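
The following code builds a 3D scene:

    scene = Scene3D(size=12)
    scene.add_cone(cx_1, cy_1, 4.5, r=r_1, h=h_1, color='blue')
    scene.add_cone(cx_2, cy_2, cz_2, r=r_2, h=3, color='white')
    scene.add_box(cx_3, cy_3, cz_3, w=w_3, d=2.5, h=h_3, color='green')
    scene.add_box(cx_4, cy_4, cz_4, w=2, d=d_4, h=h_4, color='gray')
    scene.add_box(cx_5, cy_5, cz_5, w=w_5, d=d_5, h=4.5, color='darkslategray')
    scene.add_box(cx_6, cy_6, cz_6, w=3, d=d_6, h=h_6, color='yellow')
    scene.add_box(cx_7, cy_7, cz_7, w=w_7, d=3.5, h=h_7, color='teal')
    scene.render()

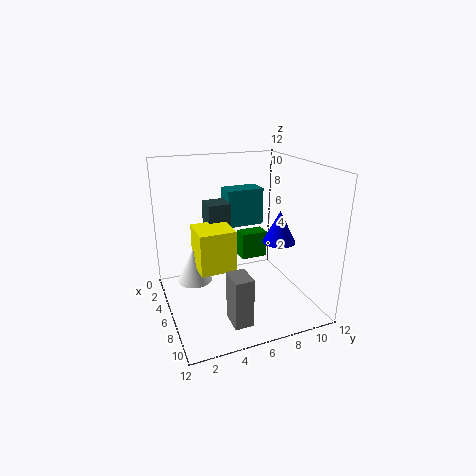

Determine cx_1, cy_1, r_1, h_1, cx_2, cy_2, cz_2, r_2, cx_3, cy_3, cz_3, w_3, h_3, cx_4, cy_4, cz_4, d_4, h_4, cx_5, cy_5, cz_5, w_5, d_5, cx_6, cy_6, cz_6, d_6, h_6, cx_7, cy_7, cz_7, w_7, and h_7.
cx_1 = 5; cy_1 = 10.5; r_1 = 1.5; h_1 = 3; cx_2 = 4.5; cy_2 = 2.5; cz_2 = 2; r_2 = 1.5; cx_3 = 2; cy_3 = 7.5; cz_3 = 2.5; w_3 = 1.5; h_3 = 2.5; cx_4 = 8.5; cy_4 = 4; cz_4 = 0.5; d_4 = 1.5; h_4 = 4; cx_5 = 2.5; cy_5 = 4; cz_5 = 4; w_5 = 2; d_5 = 2; cx_6 = 4; cy_6 = 2.5; cz_6 = 3.5; d_6 = 3; h_6 = 3.5; cx_7 = 0.5; cy_7 = 6.5; cz_7 = 5.5; w_7 = 2; h_7 = 3.5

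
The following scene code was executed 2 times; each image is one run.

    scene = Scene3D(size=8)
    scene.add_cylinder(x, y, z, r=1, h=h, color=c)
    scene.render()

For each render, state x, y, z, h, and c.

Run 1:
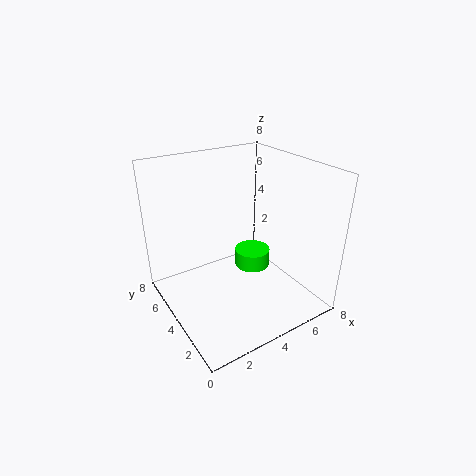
x = 5; y = 4; z = 2; h = 1; c = 'lime'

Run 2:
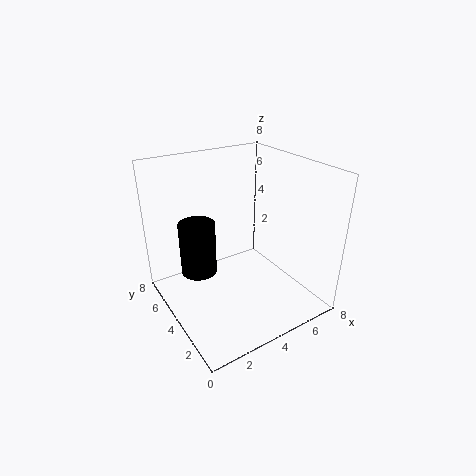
x = 2; y = 5; z = 2; h = 3; c = 'black'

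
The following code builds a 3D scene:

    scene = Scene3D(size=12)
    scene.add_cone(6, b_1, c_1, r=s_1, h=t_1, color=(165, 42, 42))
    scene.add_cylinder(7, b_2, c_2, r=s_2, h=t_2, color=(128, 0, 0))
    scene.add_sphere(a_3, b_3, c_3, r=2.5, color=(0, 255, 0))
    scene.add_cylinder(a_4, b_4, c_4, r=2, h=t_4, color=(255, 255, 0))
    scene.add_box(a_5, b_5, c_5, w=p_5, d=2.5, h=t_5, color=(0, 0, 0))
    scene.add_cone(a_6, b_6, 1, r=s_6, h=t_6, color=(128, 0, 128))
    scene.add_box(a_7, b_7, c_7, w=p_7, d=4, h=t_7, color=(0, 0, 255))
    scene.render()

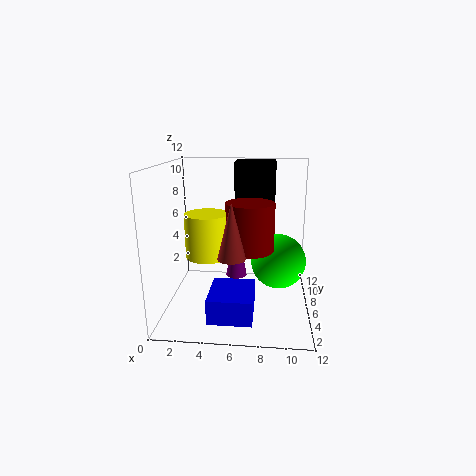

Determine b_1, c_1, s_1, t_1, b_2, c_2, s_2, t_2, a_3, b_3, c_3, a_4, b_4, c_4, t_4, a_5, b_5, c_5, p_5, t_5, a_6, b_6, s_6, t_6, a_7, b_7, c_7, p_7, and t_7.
b_1 = 1.5, c_1 = 6, s_1 = 1, t_1 = 4, b_2 = 6, c_2 = 5, s_2 = 2, t_2 = 4, a_3 = 9.5, b_3 = 8.5, c_3 = 3, a_4 = 3, b_4 = 8, c_4 = 3.5, t_4 = 4, a_5 = 5.5, b_5 = 8, c_5 = 7.5, p_5 = 3.5, t_5 = 4.5, a_6 = 5.5, b_6 = 9.5, s_6 = 1, t_6 = 5.5, a_7 = 4, b_7 = 1.5, c_7 = 0.5, p_7 = 3.5, t_7 = 2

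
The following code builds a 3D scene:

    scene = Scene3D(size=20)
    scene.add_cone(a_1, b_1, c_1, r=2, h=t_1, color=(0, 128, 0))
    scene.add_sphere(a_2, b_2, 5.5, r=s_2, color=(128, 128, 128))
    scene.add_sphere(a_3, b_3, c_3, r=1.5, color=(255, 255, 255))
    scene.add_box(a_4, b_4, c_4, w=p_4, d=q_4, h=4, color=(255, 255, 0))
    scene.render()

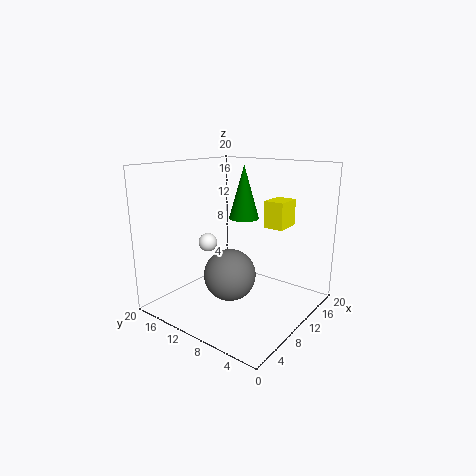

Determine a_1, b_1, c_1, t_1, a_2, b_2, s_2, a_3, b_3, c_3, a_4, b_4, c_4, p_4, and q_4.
a_1 = 10, b_1 = 9, c_1 = 13, t_1 = 7, a_2 = 7.5, b_2 = 9.5, s_2 = 3.5, a_3 = 12.5, b_3 = 18, c_3 = 7, a_4 = 15, b_4 = 6, c_4 = 10.5, p_4 = 4, q_4 = 3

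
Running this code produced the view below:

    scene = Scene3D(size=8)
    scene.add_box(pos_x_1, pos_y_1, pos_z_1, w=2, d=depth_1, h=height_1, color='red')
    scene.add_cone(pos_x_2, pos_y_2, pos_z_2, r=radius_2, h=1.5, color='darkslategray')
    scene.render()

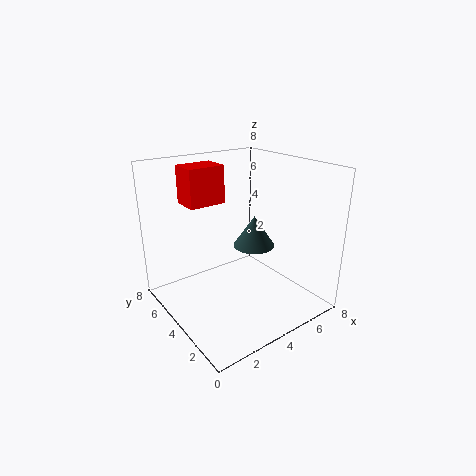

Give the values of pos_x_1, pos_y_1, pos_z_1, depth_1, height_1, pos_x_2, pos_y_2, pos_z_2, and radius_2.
pos_x_1 = 1.5, pos_y_1 = 4.5, pos_z_1 = 6, depth_1 = 1.5, height_1 = 2, pos_x_2 = 3.5, pos_y_2 = 2, pos_z_2 = 4.5, radius_2 = 1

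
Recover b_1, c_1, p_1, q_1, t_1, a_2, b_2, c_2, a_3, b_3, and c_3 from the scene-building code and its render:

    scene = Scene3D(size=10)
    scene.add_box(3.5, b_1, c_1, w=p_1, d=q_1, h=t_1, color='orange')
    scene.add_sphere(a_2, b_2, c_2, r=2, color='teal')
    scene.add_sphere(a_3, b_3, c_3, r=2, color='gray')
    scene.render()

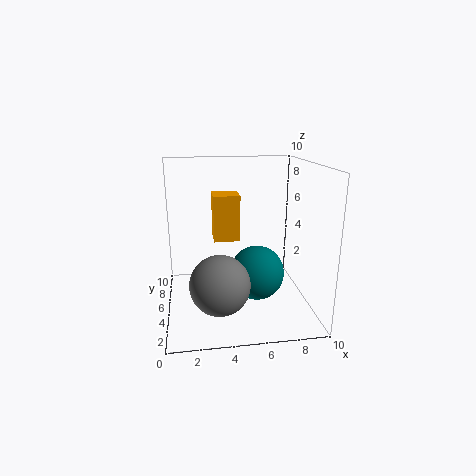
b_1 = 7; c_1 = 4; p_1 = 2; q_1 = 2; t_1 = 3.5; a_2 = 6.5; b_2 = 5.5; c_2 = 2; a_3 = 3.5; b_3 = 3; c_3 = 2.5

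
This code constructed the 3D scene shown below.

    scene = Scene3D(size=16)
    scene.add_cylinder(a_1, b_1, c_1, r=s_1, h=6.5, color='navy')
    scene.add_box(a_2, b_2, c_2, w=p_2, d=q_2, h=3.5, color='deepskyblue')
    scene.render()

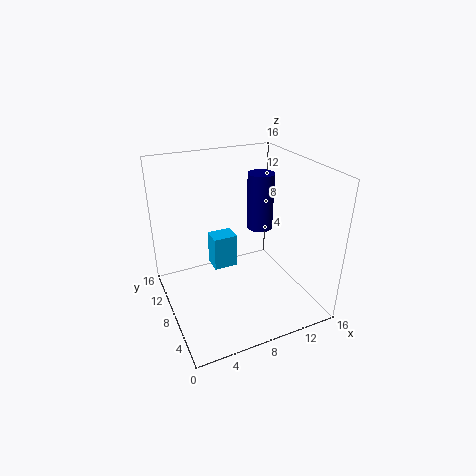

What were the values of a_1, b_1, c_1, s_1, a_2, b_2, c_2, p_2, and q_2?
a_1 = 11.5, b_1 = 9.5, c_1 = 8, s_1 = 1.5, a_2 = 4.5, b_2 = 6, c_2 = 6, p_2 = 2.5, q_2 = 2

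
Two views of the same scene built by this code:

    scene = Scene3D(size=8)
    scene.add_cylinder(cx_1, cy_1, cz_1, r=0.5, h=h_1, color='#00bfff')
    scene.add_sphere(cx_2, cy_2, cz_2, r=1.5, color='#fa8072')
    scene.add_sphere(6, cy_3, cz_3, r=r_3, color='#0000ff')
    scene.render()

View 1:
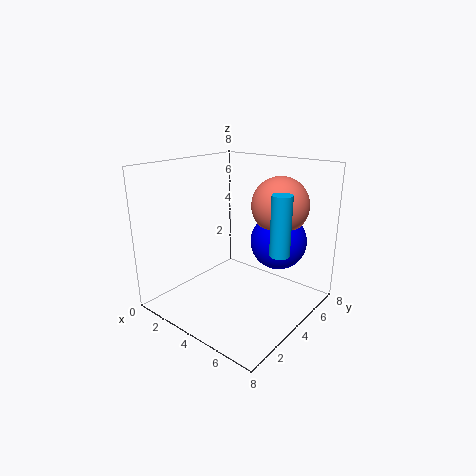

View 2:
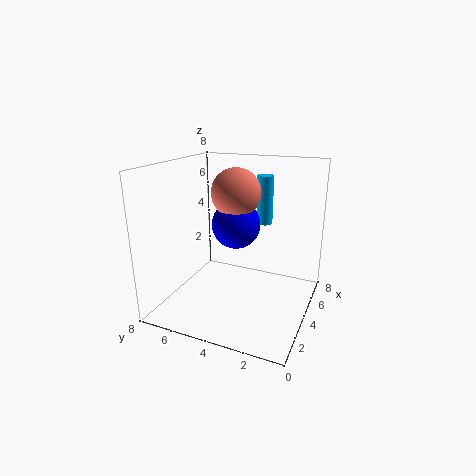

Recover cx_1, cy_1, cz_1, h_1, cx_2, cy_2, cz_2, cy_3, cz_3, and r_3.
cx_1 = 7
cy_1 = 3.5
cz_1 = 4
h_1 = 3
cx_2 = 6
cy_2 = 5
cz_2 = 6
cy_3 = 5
cz_3 = 4
r_3 = 1.5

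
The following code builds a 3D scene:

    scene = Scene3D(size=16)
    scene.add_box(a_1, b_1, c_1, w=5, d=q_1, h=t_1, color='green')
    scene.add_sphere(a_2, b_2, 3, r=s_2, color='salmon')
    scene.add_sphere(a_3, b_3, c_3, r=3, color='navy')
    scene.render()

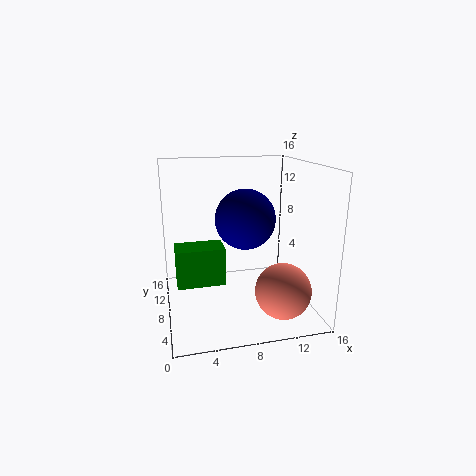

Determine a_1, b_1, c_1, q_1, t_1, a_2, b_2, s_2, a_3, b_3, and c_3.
a_1 = 1
b_1 = 5
c_1 = 4
q_1 = 3
t_1 = 4
a_2 = 12
b_2 = 4
s_2 = 3
a_3 = 8
b_3 = 5
c_3 = 11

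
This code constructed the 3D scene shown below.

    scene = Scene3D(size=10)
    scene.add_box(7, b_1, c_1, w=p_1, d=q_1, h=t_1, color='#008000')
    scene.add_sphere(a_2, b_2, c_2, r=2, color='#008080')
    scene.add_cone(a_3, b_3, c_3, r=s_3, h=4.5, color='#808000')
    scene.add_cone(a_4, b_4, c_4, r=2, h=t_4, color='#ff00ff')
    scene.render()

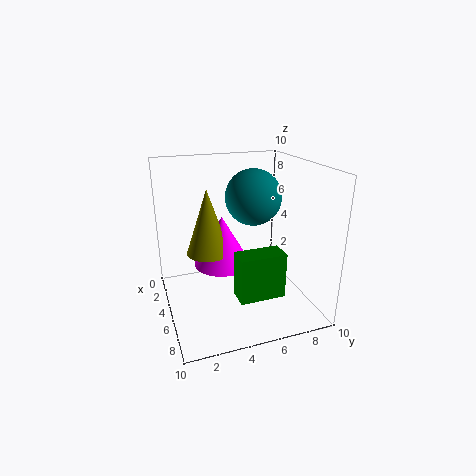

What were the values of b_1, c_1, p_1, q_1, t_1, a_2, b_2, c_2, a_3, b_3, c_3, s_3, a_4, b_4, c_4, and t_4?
b_1 = 4, c_1 = 2, p_1 = 1.5, q_1 = 3, t_1 = 3, a_2 = 4, b_2 = 6.5, c_2 = 7.5, a_3 = 4.5, b_3 = 3, c_3 = 4, s_3 = 1.5, a_4 = 4.5, b_4 = 4, c_4 = 3, t_4 = 3.5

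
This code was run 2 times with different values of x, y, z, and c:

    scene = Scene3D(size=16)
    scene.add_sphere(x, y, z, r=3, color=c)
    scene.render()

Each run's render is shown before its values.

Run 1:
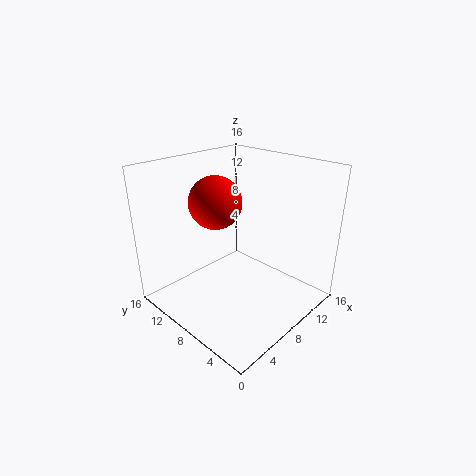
x = 7.5
y = 11
z = 11.5
c = 'red'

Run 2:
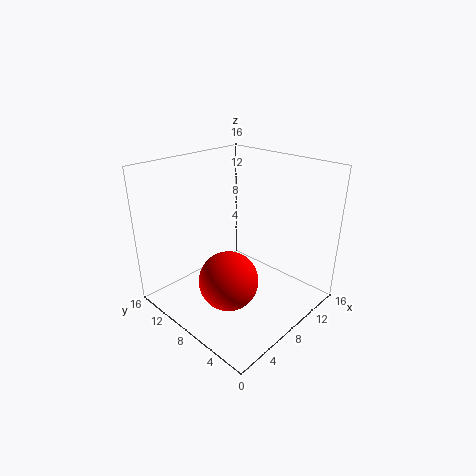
x = 4
y = 5.5
z = 5.5
c = 'red'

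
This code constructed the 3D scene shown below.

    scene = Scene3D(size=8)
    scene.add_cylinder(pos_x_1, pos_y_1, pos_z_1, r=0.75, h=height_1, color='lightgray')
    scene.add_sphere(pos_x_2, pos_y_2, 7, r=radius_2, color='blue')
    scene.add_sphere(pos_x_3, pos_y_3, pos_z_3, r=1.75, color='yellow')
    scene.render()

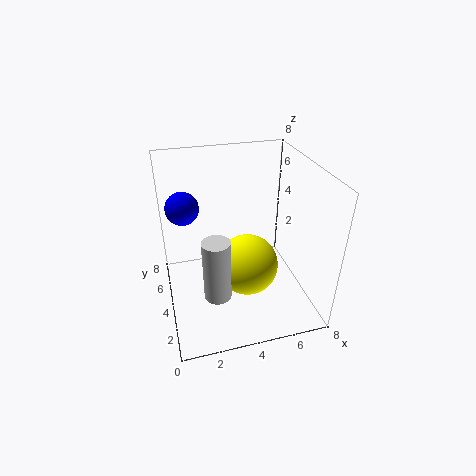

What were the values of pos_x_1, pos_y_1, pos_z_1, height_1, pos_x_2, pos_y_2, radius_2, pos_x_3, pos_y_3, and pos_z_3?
pos_x_1 = 2.5; pos_y_1 = 2.75; pos_z_1 = 1.25; height_1 = 3.5; pos_x_2 = 1; pos_y_2 = 2.5; radius_2 = 0.75; pos_x_3 = 4.5; pos_y_3 = 3.75; pos_z_3 = 2.25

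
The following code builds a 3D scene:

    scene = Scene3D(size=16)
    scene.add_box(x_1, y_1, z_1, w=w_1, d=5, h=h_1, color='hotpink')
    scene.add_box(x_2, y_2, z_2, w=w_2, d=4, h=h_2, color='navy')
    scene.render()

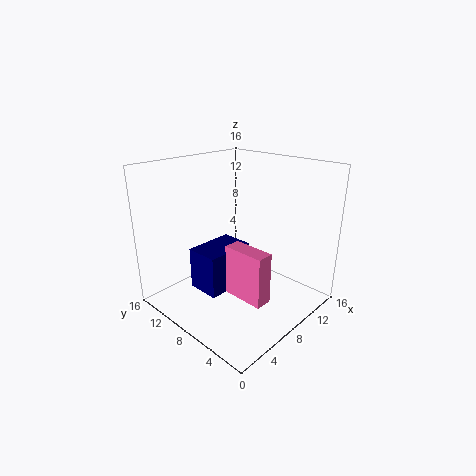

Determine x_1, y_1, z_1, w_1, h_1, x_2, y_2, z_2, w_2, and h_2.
x_1 = 7, y_1 = 4, z_1 = 1, w_1 = 2, h_1 = 6, x_2 = 5, y_2 = 9, z_2 = 1, w_2 = 6, h_2 = 5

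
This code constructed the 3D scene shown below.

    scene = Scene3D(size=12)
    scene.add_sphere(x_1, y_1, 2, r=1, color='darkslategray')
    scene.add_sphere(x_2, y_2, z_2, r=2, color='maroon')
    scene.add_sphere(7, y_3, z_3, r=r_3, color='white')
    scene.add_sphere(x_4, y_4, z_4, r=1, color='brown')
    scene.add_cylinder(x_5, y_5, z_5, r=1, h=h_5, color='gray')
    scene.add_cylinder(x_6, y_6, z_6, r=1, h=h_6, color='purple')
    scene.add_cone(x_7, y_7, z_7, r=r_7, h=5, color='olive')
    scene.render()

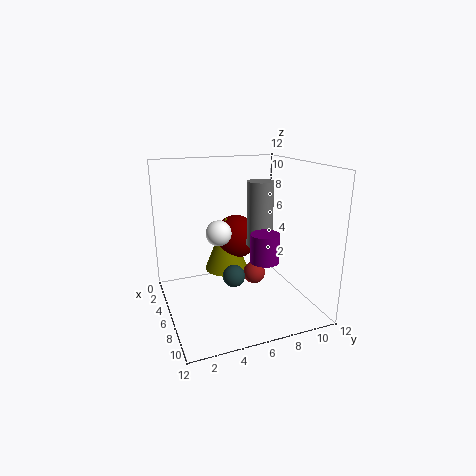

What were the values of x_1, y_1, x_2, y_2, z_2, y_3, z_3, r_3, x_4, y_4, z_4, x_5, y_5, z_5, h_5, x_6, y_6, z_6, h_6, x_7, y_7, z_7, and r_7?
x_1 = 5
y_1 = 6
x_2 = 3
y_2 = 7
z_2 = 5
y_3 = 4
z_3 = 7
r_3 = 1
x_4 = 5
y_4 = 8
z_4 = 2
x_5 = 8
y_5 = 7
z_5 = 6
h_5 = 5
x_6 = 11
y_6 = 6
z_6 = 6
h_6 = 2
x_7 = 3
y_7 = 6
z_7 = 2
r_7 = 2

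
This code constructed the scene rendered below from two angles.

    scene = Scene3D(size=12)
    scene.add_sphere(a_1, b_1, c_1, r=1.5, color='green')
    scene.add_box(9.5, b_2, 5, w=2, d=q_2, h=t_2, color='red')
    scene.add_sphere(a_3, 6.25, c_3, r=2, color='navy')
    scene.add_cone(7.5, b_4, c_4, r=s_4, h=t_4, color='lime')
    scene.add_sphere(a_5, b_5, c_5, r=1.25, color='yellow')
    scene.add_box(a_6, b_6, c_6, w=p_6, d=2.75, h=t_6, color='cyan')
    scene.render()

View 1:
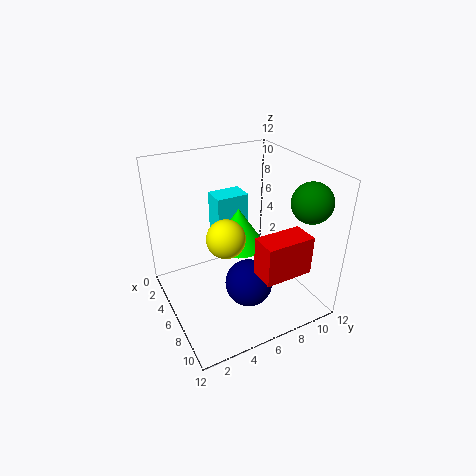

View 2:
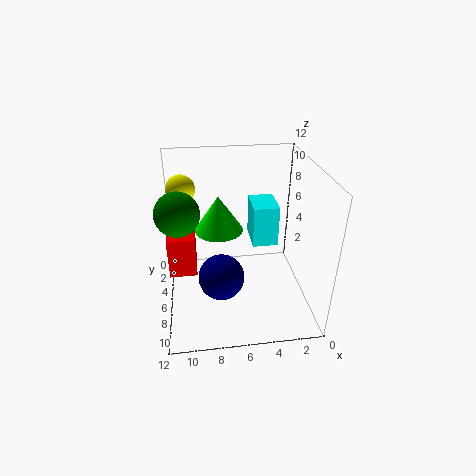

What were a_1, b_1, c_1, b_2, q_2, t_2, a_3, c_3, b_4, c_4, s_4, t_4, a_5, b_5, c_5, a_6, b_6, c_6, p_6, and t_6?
a_1 = 10.5; b_1 = 9.5; c_1 = 10.25; b_2 = 5.5; q_2 = 3.75; t_2 = 3; a_3 = 7.5; c_3 = 2.25; b_4 = 5.25; c_4 = 6.5; s_4 = 2; t_4 = 3; a_5 = 10.5; b_5 = 2.75; c_5 = 9.25; a_6 = 3; b_6 = 4.75; c_6 = 6; p_6 = 2; t_6 = 3.25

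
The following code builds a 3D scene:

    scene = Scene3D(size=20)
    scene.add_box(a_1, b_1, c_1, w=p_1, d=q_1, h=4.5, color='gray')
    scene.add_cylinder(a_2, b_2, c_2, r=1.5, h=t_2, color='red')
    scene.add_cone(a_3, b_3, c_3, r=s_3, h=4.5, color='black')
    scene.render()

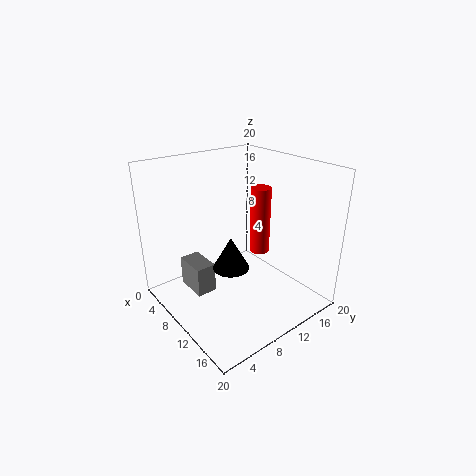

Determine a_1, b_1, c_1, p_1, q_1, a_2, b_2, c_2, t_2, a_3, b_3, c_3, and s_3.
a_1 = 2
b_1 = 5
c_1 = 0.5
p_1 = 5
q_1 = 3
a_2 = 9
b_2 = 15
c_2 = 6
t_2 = 10
a_3 = 11
b_3 = 8
c_3 = 6.5
s_3 = 2.5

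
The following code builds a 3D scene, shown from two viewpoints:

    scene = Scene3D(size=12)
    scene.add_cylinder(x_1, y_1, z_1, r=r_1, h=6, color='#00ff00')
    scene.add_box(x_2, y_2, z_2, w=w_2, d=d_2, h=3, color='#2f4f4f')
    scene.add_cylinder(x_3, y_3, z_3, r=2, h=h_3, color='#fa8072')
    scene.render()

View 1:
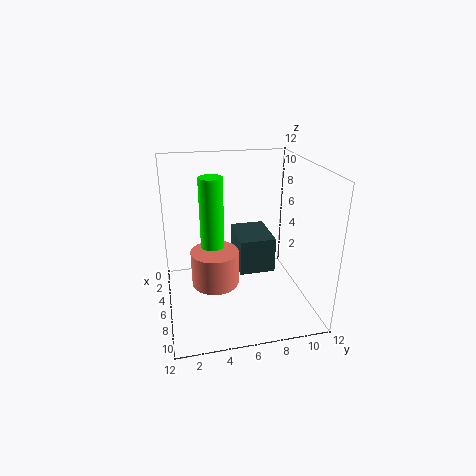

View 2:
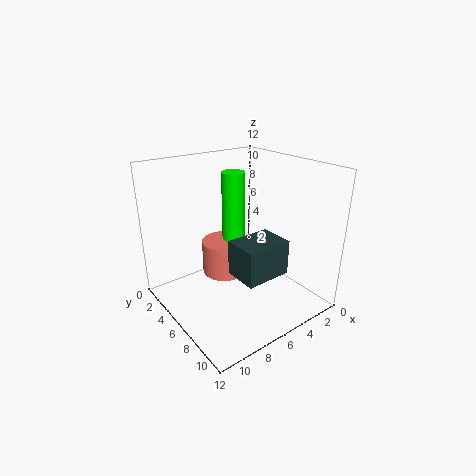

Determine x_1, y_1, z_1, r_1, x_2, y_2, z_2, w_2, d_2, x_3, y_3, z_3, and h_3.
x_1 = 5; y_1 = 4; z_1 = 5; r_1 = 1; x_2 = 3; y_2 = 6; z_2 = 3; w_2 = 4; d_2 = 3; x_3 = 6; y_3 = 4; z_3 = 2; h_3 = 3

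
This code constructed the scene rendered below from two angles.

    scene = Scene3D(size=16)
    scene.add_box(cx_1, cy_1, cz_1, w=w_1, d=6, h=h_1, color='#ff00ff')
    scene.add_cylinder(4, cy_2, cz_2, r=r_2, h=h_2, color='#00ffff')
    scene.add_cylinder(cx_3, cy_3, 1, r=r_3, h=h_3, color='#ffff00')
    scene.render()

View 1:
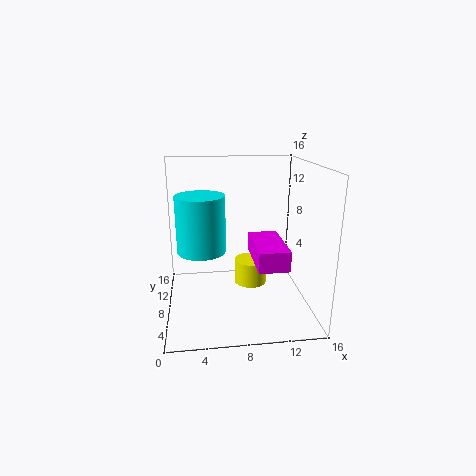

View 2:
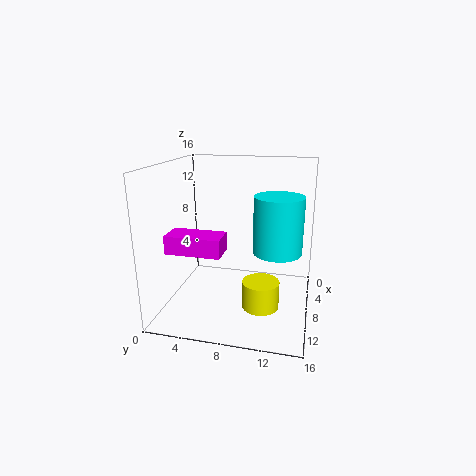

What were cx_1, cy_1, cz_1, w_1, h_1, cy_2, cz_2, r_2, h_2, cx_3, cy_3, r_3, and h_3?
cx_1 = 9; cy_1 = 1; cz_1 = 7; w_1 = 3; h_1 = 2; cy_2 = 12; cz_2 = 5; r_2 = 3; h_2 = 7; cx_3 = 10; cy_3 = 11; r_3 = 2; h_3 = 3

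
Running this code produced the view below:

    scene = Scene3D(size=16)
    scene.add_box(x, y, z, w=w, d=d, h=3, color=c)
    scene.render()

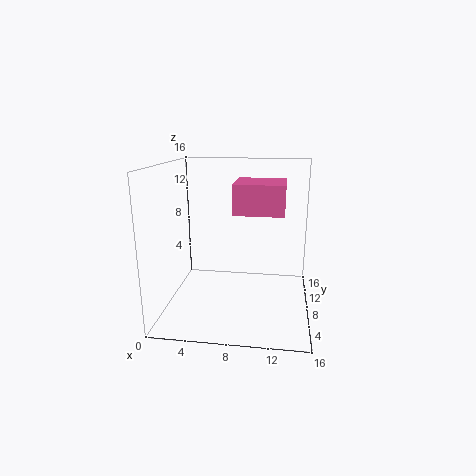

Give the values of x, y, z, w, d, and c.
x = 8, y = 4.25, z = 11.5, w = 5, d = 5, c = 'hotpink'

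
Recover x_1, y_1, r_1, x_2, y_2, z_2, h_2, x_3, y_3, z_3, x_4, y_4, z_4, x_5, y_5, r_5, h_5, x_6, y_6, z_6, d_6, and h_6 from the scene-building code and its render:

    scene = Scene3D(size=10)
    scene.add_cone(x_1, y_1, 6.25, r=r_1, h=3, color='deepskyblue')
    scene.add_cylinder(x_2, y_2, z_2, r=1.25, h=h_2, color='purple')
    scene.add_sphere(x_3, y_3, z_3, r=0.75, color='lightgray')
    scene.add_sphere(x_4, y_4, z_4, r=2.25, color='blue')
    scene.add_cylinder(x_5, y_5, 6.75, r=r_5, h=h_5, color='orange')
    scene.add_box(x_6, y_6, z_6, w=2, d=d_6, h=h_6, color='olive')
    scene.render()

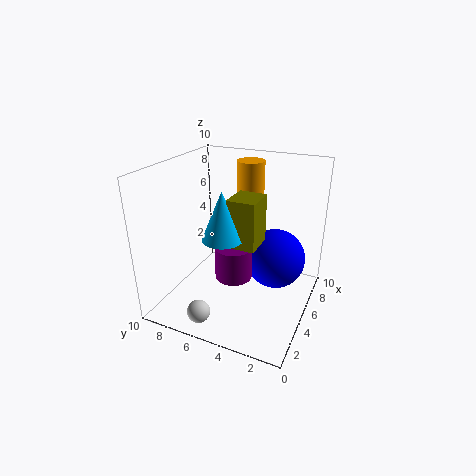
x_1 = 2.25
y_1 = 4.75
r_1 = 1.25
x_2 = 3.75
y_2 = 4.75
z_2 = 2.75
h_2 = 2.25
x_3 = 1
y_3 = 6
z_3 = 1.25
x_4 = 7.5
y_4 = 3
z_4 = 2.5
x_5 = 7.75
y_5 = 5.25
r_5 = 1
h_5 = 3
x_6 = 2.25
y_6 = 2.75
z_6 = 5.75
d_6 = 1.75
h_6 = 3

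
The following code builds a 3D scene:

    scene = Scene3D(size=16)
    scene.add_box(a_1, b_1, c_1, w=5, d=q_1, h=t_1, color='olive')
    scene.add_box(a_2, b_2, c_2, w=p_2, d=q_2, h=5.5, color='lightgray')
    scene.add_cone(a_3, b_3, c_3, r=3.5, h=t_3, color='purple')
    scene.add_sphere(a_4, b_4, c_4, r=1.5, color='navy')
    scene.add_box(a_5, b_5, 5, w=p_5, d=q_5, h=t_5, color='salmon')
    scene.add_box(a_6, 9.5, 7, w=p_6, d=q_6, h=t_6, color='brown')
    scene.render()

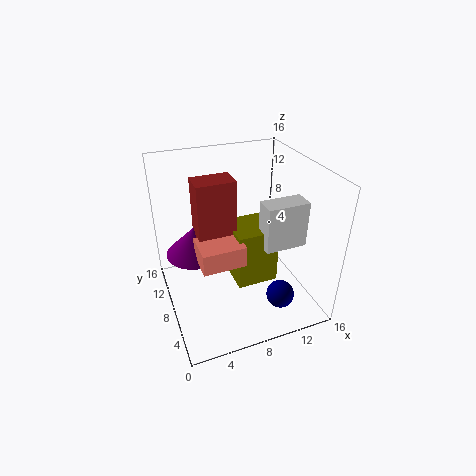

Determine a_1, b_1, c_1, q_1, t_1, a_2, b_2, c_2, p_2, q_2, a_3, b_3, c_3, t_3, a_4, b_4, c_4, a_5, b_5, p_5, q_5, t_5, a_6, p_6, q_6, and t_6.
a_1 = 8
b_1 = 7.5
c_1 = 1
q_1 = 5
t_1 = 7
a_2 = 11
b_2 = 6.5
c_2 = 6
p_2 = 5
q_2 = 2.5
a_3 = 4
b_3 = 12
c_3 = 4.5
t_3 = 3.5
a_4 = 11
b_4 = 3
c_4 = 3
a_5 = 3.5
b_5 = 6.5
p_5 = 5
q_5 = 4
t_5 = 2.5
a_6 = 4
p_6 = 4.5
q_6 = 3
t_6 = 7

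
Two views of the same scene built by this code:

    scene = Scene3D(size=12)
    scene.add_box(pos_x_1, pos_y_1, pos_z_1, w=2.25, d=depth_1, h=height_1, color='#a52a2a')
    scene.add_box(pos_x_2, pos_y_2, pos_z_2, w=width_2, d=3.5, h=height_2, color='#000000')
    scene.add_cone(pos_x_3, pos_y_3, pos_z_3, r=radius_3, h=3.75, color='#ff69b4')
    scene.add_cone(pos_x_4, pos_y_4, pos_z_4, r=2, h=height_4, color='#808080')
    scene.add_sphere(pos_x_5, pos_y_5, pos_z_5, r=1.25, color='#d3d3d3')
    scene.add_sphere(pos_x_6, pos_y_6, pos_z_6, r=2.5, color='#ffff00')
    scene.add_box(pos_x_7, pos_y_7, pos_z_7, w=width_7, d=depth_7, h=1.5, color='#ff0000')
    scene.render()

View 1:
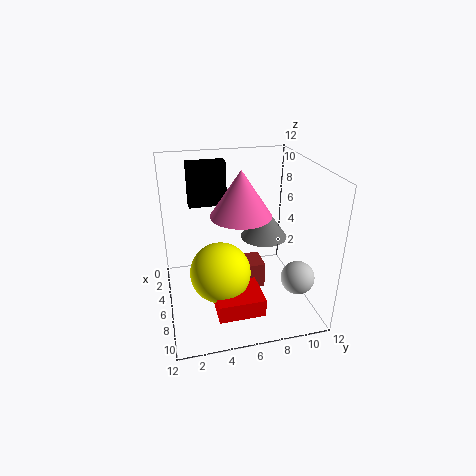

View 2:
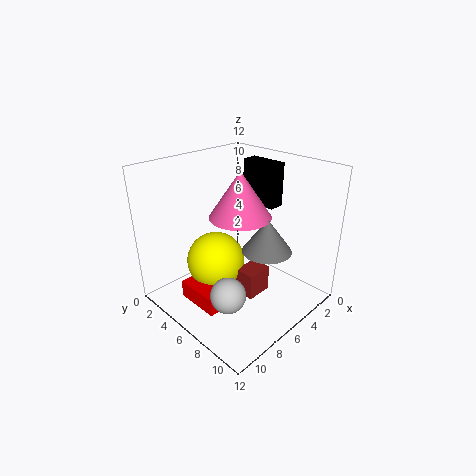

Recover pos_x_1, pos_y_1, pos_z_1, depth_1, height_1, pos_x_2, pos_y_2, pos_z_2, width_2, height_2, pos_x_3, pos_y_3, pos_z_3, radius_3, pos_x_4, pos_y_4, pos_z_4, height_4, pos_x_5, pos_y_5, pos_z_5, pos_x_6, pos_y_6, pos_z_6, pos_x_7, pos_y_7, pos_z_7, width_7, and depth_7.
pos_x_1 = 4.5; pos_y_1 = 6.5; pos_z_1 = 1.25; depth_1 = 1.75; height_1 = 2.25; pos_x_2 = 0.25; pos_y_2 = 2.5; pos_z_2 = 7.25; width_2 = 1.5; height_2 = 4; pos_x_3 = 6; pos_y_3 = 6.25; pos_z_3 = 8; radius_3 = 2.5; pos_x_4 = 5.25; pos_y_4 = 8.5; pos_z_4 = 5.5; height_4 = 2.75; pos_x_5 = 10.5; pos_y_5 = 9.5; pos_z_5 = 4.5; pos_x_6 = 7; pos_y_6 = 4.25; pos_z_6 = 3.5; pos_x_7 = 7; pos_y_7 = 3.5; pos_z_7 = 1; width_7 = 3.25; depth_7 = 3.75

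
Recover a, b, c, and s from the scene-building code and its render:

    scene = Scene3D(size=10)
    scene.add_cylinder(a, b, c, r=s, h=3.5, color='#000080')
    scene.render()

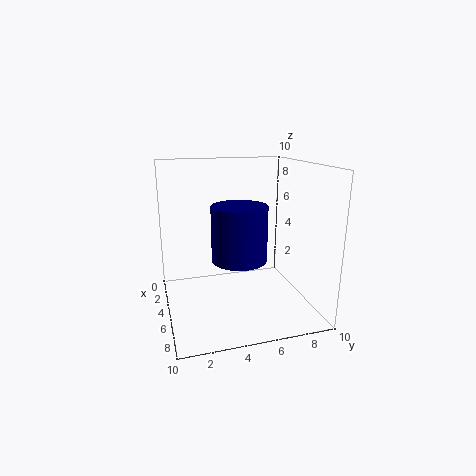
a = 7
b = 4.5
c = 4.25
s = 1.75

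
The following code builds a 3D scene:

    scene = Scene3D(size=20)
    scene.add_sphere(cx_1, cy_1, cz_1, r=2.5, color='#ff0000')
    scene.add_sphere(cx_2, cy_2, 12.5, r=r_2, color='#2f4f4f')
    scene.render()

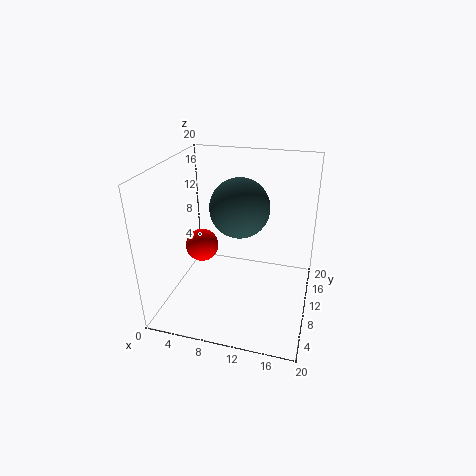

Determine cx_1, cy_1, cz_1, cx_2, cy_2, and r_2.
cx_1 = 3.5, cy_1 = 12.5, cz_1 = 6.5, cx_2 = 9, cy_2 = 14.5, r_2 = 4.5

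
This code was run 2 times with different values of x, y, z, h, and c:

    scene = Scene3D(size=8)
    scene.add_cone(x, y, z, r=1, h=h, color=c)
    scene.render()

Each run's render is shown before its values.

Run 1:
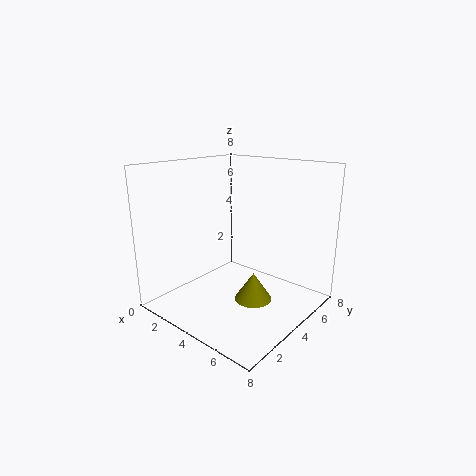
x = 5.5
y = 3.5
z = 1
h = 1.5
c = 'olive'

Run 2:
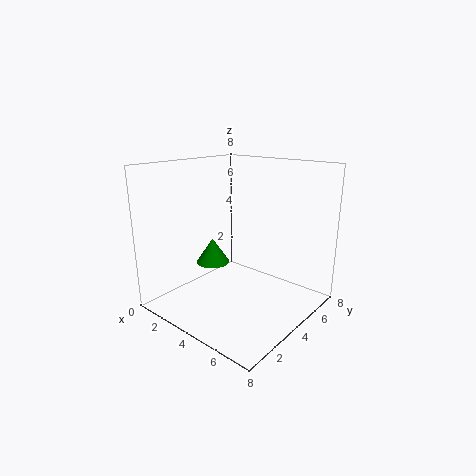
x = 2
y = 4
z = 2
h = 1.5
c = 'green'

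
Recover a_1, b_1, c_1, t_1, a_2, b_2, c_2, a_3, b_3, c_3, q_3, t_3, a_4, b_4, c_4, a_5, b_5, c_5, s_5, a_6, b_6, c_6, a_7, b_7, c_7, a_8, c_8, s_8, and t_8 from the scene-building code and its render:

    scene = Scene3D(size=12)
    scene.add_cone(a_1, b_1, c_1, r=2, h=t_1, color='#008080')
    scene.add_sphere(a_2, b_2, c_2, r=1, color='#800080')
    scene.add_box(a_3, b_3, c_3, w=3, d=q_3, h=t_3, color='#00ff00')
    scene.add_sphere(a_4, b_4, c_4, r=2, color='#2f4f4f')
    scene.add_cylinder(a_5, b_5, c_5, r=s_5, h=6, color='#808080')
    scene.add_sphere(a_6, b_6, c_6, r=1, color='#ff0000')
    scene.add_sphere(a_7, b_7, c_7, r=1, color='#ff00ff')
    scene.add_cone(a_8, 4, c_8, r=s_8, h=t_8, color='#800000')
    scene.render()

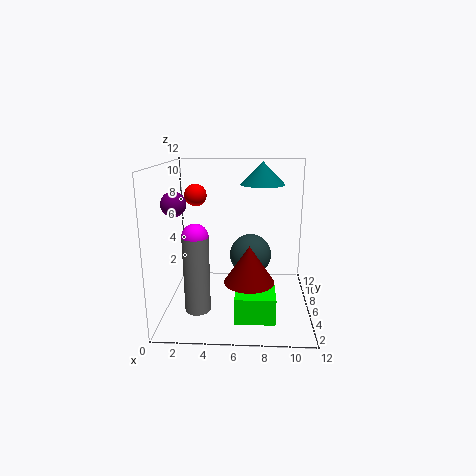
a_1 = 8, b_1 = 9, c_1 = 10, t_1 = 2, a_2 = 1, b_2 = 5, c_2 = 9, a_3 = 6, b_3 = 1, c_3 = 1, q_3 = 3, t_3 = 2, a_4 = 7, b_4 = 10, c_4 = 3, a_5 = 3, b_5 = 3, c_5 = 1, s_5 = 1, a_6 = 2, b_6 = 9, c_6 = 9, a_7 = 3, b_7 = 3, c_7 = 7, a_8 = 7, c_8 = 3, s_8 = 2, t_8 = 3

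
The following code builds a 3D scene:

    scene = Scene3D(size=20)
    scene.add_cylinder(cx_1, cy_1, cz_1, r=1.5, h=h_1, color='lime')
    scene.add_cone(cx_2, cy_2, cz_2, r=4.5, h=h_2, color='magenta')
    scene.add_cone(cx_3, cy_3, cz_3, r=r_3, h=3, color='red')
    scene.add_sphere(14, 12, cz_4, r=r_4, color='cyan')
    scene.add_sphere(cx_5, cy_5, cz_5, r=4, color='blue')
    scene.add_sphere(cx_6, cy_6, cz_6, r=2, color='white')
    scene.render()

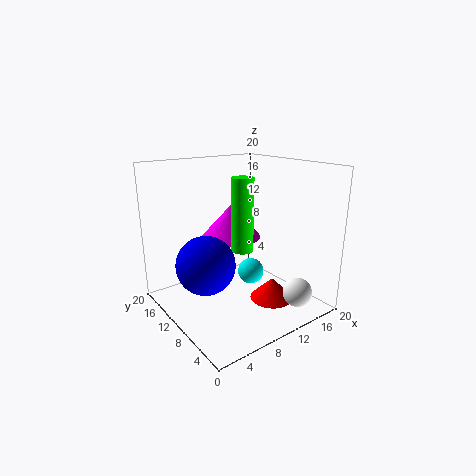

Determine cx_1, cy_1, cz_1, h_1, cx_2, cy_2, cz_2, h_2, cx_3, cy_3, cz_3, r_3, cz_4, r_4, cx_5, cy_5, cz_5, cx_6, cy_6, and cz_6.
cx_1 = 10; cy_1 = 9; cz_1 = 8.5; h_1 = 10; cx_2 = 12; cy_2 = 14.5; cz_2 = 8.5; h_2 = 5; cx_3 = 13; cy_3 = 6; cz_3 = 1.5; r_3 = 3; cz_4 = 3; r_4 = 2; cx_5 = 5; cy_5 = 10.5; cz_5 = 7; cx_6 = 15; cy_6 = 3; cz_6 = 3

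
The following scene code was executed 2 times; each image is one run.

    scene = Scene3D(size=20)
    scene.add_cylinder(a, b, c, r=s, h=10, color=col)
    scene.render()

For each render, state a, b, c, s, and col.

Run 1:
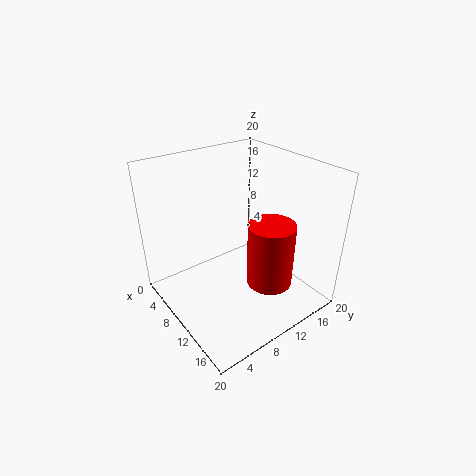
a = 11.5, b = 15, c = 1, s = 3.5, col = 'red'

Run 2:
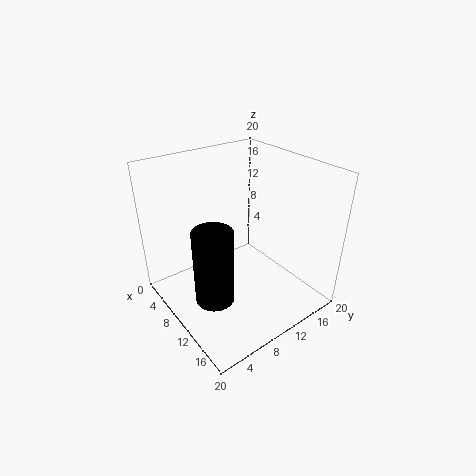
a = 13, b = 4, c = 4.5, s = 2.5, col = 'black'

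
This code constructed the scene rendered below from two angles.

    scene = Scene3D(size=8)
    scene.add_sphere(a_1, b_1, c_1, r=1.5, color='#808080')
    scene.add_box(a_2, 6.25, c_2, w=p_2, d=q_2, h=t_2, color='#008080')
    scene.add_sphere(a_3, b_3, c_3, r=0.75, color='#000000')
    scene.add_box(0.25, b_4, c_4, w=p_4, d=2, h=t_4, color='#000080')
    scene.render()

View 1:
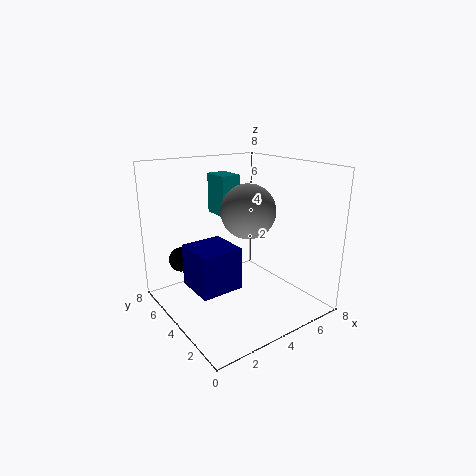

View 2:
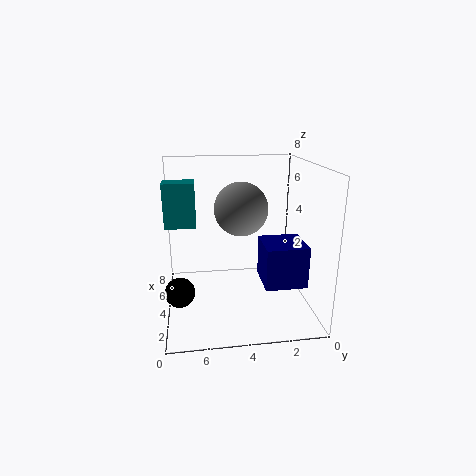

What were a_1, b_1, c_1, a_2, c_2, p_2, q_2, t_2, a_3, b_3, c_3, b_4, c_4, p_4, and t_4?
a_1 = 4.5
b_1 = 3.75
c_1 = 5.5
a_2 = 4.5
c_2 = 4.5
p_2 = 1.25
q_2 = 1.75
t_2 = 2.5
a_3 = 2
b_3 = 7.25
c_3 = 2
b_4 = 1.25
c_4 = 2.75
p_4 = 2
t_4 = 2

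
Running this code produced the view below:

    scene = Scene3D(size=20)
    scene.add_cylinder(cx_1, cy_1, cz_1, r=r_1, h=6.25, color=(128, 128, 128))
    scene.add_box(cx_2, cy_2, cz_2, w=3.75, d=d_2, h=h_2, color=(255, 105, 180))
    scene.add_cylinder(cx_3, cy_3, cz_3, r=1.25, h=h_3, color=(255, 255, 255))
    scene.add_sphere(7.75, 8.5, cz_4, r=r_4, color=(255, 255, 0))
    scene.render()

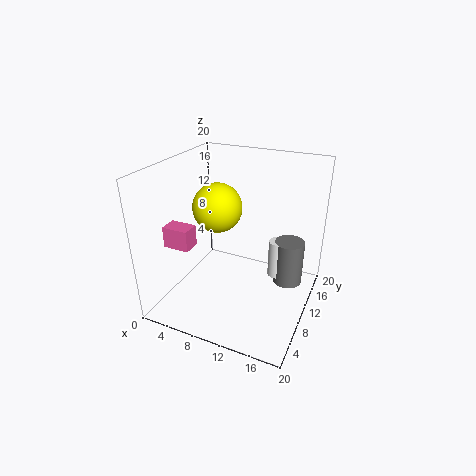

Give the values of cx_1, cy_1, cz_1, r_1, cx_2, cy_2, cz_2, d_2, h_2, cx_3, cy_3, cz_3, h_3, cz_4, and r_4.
cx_1 = 17, cy_1 = 11.5, cz_1 = 4, r_1 = 2, cx_2 = 0.75, cy_2 = 5.5, cz_2 = 8.75, d_2 = 2.5, h_2 = 3, cx_3 = 15.5, cy_3 = 11, cz_3 = 5, h_3 = 5.25, cz_4 = 14.75, r_4 = 3.25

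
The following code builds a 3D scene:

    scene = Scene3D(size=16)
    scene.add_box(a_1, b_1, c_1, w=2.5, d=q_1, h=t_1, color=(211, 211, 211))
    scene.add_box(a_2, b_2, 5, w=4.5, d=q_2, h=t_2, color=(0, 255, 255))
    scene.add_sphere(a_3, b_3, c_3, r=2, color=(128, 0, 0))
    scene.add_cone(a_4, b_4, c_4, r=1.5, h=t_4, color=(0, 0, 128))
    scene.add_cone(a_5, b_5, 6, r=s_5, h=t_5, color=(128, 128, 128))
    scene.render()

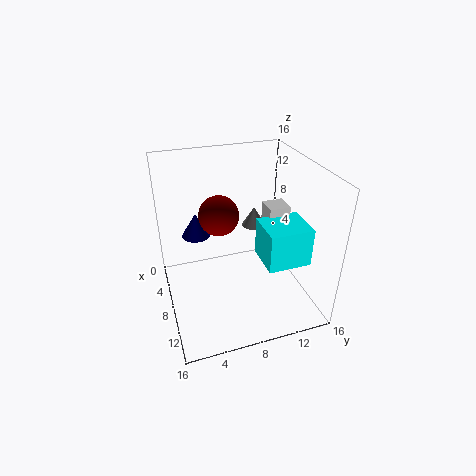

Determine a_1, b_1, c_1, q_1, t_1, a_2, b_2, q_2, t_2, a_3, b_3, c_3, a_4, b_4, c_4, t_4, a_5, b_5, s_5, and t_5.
a_1 = 5
b_1 = 12
c_1 = 6
q_1 = 2.5
t_1 = 4.5
a_2 = 7
b_2 = 10.5
q_2 = 5
t_2 = 4.5
a_3 = 9.5
b_3 = 5.5
c_3 = 12
a_4 = 7.5
b_4 = 3.5
c_4 = 9
t_4 = 2.5
a_5 = 2.5
b_5 = 12
s_5 = 1.5
t_5 = 2.5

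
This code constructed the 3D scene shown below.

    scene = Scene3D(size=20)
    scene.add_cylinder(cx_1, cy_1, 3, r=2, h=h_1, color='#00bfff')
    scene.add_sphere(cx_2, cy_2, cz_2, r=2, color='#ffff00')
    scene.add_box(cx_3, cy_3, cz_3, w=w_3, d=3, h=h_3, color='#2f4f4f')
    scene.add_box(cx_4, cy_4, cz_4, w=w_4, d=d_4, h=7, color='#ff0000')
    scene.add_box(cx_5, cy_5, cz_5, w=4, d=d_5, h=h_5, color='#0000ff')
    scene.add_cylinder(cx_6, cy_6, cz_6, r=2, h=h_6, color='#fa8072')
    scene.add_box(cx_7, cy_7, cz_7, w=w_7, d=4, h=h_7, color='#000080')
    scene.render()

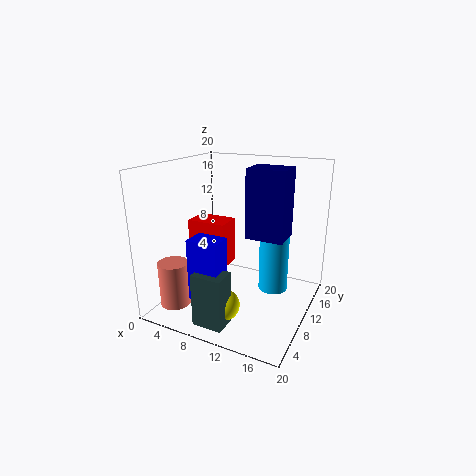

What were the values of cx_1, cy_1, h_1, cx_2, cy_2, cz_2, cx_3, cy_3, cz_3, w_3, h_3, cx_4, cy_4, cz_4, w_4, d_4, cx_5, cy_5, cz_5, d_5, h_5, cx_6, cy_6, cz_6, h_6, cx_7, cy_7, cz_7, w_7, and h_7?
cx_1 = 15, cy_1 = 11, h_1 = 10, cx_2 = 11, cy_2 = 4, cz_2 = 3, cx_3 = 8, cy_3 = 1, cz_3 = 1, w_3 = 4, h_3 = 7, cx_4 = 1, cy_4 = 11, cz_4 = 4, w_4 = 6, d_4 = 4, cx_5 = 7, cy_5 = 2, cz_5 = 4, d_5 = 3, h_5 = 8, cx_6 = 4, cy_6 = 3, cz_6 = 2, h_6 = 6, cx_7 = 12, cy_7 = 8, cz_7 = 11, w_7 = 5, h_7 = 9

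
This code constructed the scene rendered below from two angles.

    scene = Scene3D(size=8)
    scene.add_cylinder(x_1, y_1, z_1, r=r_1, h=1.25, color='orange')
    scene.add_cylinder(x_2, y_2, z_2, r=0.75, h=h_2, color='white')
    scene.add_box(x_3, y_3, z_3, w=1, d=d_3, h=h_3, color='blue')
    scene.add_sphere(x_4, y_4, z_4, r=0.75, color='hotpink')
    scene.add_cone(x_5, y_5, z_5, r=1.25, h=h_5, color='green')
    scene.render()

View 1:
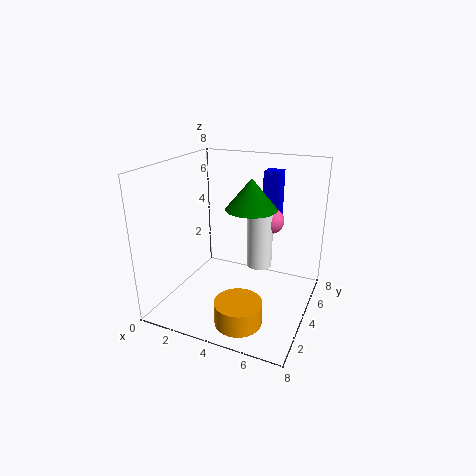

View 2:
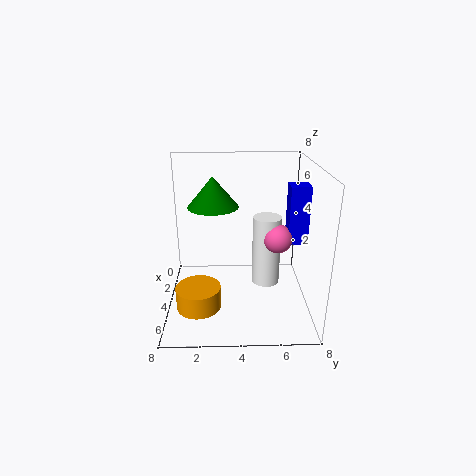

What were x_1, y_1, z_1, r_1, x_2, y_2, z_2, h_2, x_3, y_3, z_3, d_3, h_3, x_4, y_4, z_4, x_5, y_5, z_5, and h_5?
x_1 = 5; y_1 = 1.75; z_1 = 0.25; r_1 = 1.25; x_2 = 4.75; y_2 = 5.5; z_2 = 1.75; h_2 = 3.75; x_3 = 4.5; y_3 = 6.5; z_3 = 4.25; d_3 = 1; h_3 = 3; x_4 = 5.25; y_4 = 6; z_4 = 4.5; x_5 = 5.25; y_5 = 2.75; z_5 = 6.25; h_5 = 1.5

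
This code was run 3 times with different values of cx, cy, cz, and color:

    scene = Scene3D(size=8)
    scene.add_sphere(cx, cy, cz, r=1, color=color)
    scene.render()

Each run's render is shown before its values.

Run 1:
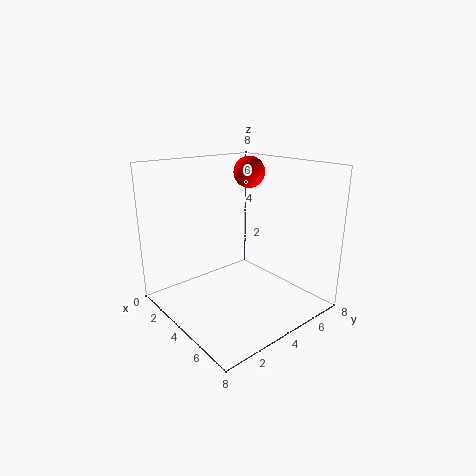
cx = 1.5
cy = 7
cz = 7
color = 'red'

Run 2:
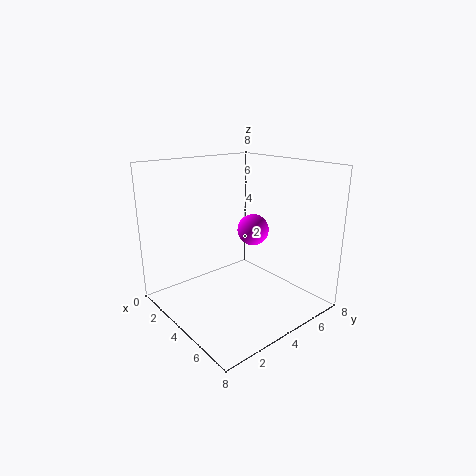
cx = 2.5
cy = 6.5
cz = 3.5
color = 'magenta'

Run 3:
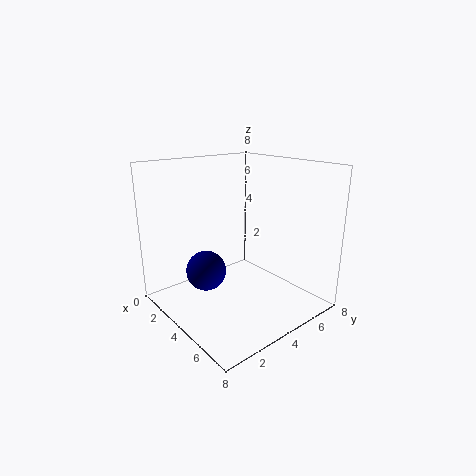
cx = 4.5
cy = 1.5
cz = 3
color = 'navy'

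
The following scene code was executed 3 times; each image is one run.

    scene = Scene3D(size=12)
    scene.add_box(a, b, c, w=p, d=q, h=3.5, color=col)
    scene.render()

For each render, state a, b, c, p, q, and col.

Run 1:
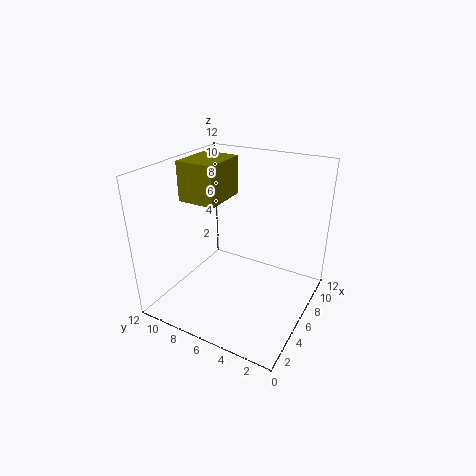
a = 5.75; b = 8.25; c = 8.25; p = 4.25; q = 3.5; col = 'olive'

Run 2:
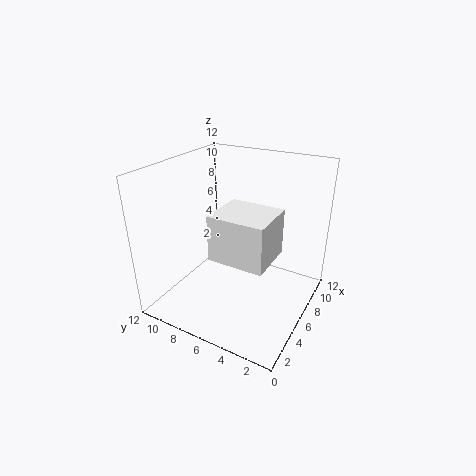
a = 2; b = 2; c = 6; p = 3.75; q = 4.25; col = 'white'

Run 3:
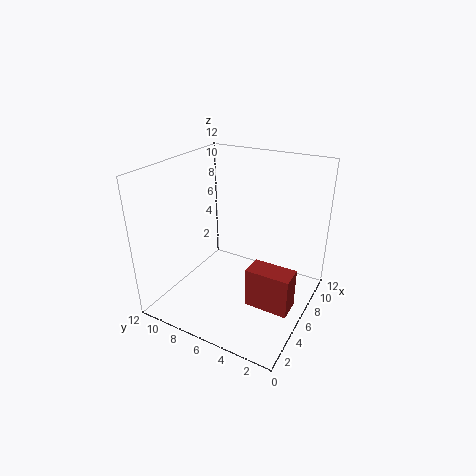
a = 5; b = 1; c = 0.25; p = 2; q = 3.75; col = 'brown'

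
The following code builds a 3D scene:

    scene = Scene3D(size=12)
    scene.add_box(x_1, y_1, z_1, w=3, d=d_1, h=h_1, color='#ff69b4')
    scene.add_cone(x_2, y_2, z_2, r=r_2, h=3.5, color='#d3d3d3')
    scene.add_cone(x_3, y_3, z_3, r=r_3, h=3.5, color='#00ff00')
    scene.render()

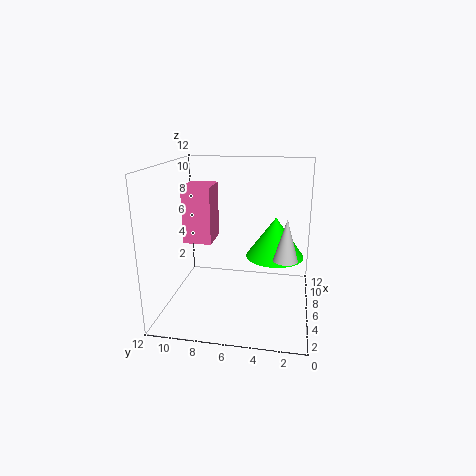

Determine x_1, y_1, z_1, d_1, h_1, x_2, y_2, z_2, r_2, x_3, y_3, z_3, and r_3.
x_1 = 6.5
y_1 = 8.5
z_1 = 5
d_1 = 2.5
h_1 = 5
x_2 = 5.5
y_2 = 2
z_2 = 4.5
r_2 = 1
x_3 = 7.5
y_3 = 3
z_3 = 4
r_3 = 2.5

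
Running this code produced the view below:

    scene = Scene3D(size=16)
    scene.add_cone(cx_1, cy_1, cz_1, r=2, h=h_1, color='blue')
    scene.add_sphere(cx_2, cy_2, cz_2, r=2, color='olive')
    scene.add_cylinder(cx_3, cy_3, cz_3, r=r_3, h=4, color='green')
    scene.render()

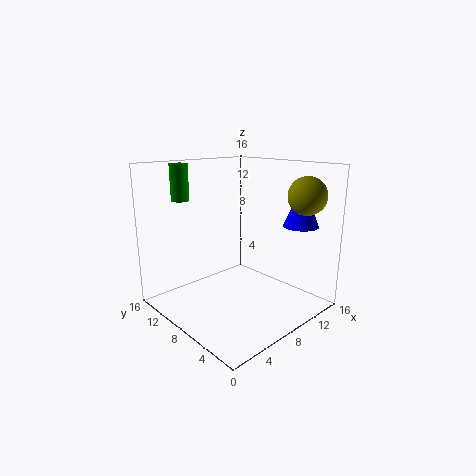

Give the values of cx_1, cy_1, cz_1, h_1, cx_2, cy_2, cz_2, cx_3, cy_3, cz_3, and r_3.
cx_1 = 14; cy_1 = 4; cz_1 = 9; h_1 = 5; cx_2 = 12; cy_2 = 2; cz_2 = 13; cx_3 = 4; cy_3 = 13; cz_3 = 12; r_3 = 1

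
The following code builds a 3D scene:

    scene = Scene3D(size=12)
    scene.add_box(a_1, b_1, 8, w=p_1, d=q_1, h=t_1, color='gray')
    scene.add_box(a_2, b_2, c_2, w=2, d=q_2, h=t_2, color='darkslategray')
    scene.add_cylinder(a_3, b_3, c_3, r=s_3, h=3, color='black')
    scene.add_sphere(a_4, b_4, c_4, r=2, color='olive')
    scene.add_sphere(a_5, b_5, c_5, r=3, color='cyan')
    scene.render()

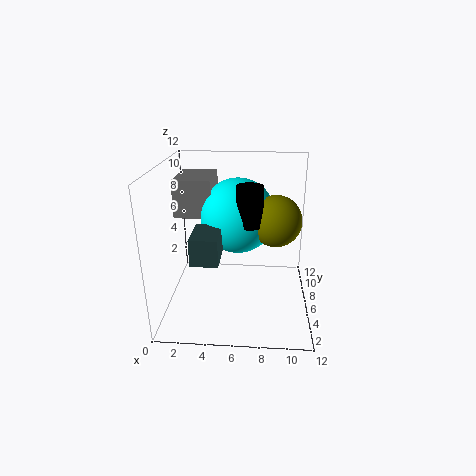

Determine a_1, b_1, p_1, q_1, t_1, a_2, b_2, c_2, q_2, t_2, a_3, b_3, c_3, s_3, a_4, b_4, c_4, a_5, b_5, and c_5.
a_1 = 1, b_1 = 5, p_1 = 3, q_1 = 4, t_1 = 3, a_2 = 3, b_2 = 1, c_2 = 6, q_2 = 3, t_2 = 2, a_3 = 7, b_3 = 4, c_3 = 8, s_3 = 1, a_4 = 9, b_4 = 5, c_4 = 8, a_5 = 6, b_5 = 6, c_5 = 8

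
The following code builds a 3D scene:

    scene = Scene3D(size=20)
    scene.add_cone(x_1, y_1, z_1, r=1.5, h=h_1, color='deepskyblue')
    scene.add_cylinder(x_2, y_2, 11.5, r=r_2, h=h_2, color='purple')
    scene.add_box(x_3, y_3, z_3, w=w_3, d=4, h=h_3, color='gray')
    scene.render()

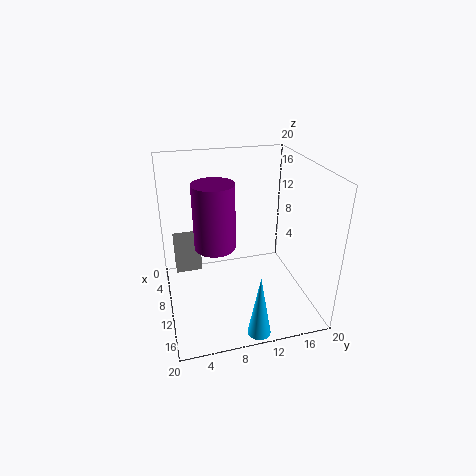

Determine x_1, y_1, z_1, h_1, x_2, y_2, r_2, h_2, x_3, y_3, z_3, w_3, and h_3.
x_1 = 18.5; y_1 = 10.5; z_1 = 0.5; h_1 = 8.5; x_2 = 14; y_2 = 6; r_2 = 2.5; h_2 = 8; x_3 = 1.5; y_3 = 1.5; z_3 = 2; w_3 = 3; h_3 = 5.5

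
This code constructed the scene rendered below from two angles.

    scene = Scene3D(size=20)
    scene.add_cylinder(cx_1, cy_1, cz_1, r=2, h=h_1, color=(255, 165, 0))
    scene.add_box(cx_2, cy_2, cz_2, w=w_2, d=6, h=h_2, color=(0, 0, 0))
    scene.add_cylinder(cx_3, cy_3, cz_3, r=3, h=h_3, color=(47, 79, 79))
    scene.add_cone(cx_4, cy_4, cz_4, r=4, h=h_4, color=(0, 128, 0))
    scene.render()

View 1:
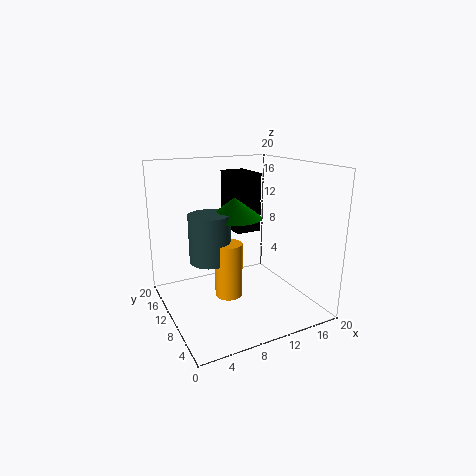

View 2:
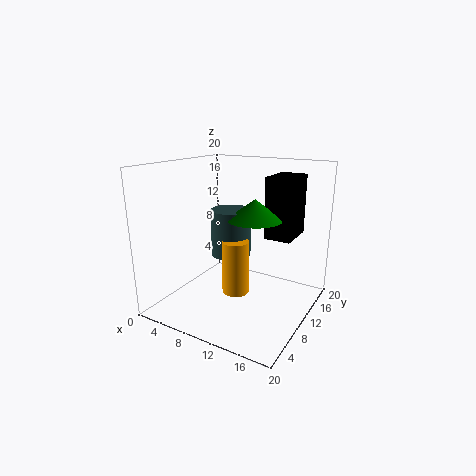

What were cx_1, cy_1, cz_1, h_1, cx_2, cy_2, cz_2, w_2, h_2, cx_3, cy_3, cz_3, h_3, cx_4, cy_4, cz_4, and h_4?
cx_1 = 9; cy_1 = 11; cz_1 = 1; h_1 = 8; cx_2 = 12; cy_2 = 14; cz_2 = 9; w_2 = 4; h_2 = 9; cx_3 = 7; cy_3 = 13; cz_3 = 6; h_3 = 7; cx_4 = 11; cy_4 = 13; cz_4 = 12; h_4 = 3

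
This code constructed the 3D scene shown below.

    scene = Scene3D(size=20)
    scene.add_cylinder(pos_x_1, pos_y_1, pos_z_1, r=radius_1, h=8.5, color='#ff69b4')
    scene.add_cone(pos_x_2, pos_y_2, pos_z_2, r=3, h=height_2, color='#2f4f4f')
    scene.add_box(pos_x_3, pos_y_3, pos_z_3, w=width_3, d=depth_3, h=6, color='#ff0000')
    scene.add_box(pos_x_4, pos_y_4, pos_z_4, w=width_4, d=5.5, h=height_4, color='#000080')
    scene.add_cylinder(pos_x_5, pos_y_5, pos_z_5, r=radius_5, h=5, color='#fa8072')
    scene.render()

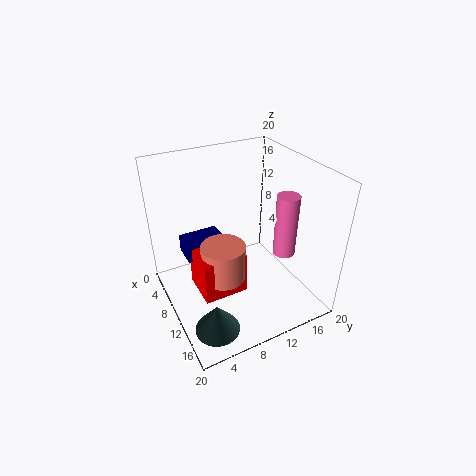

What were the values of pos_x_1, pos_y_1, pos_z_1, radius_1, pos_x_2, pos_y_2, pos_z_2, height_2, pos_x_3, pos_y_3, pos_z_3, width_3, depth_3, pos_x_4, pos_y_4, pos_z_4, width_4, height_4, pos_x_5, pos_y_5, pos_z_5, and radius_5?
pos_x_1 = 14; pos_y_1 = 15; pos_z_1 = 8.5; radius_1 = 1.5; pos_x_2 = 15.5; pos_y_2 = 4; pos_z_2 = 0.5; height_2 = 4; pos_x_3 = 8; pos_y_3 = 3.5; pos_z_3 = 3.5; width_3 = 5.5; depth_3 = 6; pos_x_4 = 5.5; pos_y_4 = 3; pos_z_4 = 7.5; width_4 = 3.5; height_4 = 2.5; pos_x_5 = 11.5; pos_y_5 = 7; pos_z_5 = 5.5; radius_5 = 3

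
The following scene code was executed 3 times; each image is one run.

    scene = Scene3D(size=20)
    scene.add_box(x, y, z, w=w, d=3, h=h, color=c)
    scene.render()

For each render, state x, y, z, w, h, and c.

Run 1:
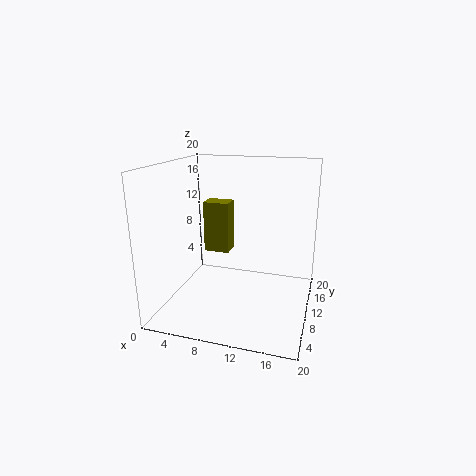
x = 3
y = 14.5
z = 5.5
w = 4
h = 8
c = 'olive'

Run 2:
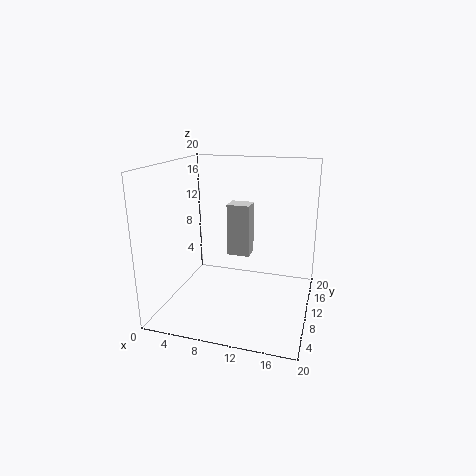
x = 7
y = 14
z = 5.5
w = 3.5
h = 8
c = 'lightgray'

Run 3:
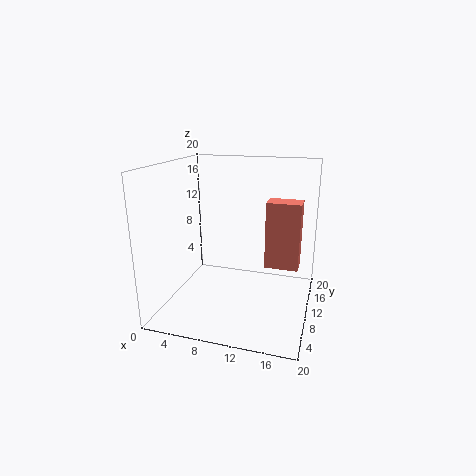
x = 14
y = 9
z = 6.5
w = 4.5
h = 9
c = 'salmon'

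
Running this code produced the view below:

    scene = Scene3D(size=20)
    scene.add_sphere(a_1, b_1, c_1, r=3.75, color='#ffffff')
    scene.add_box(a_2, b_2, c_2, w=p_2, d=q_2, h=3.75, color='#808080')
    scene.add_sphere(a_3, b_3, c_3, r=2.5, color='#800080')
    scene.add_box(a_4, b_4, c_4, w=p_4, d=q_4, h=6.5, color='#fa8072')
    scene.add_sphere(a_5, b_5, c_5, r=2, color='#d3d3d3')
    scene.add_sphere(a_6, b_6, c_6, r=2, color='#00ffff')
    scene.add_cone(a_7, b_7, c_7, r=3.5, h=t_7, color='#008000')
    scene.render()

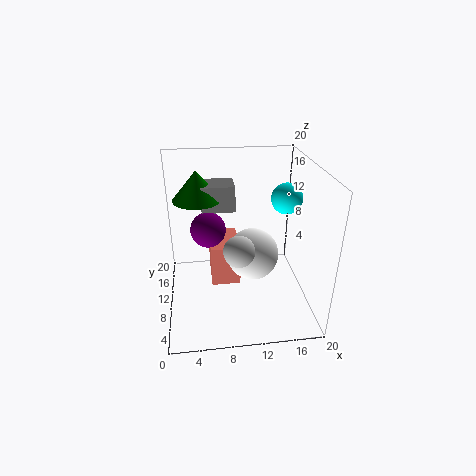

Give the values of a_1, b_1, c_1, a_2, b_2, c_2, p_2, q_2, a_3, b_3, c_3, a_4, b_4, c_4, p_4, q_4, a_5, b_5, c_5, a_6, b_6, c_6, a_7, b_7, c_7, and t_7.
a_1 = 12.25; b_1 = 10.75; c_1 = 6.75; a_2 = 5.25; b_2 = 12.5; c_2 = 12.75; p_2 = 4.75; q_2 = 4; a_3 = 6; b_3 = 12; c_3 = 10.5; a_4 = 6.25; b_4 = 12.5; c_4 = 0.25; p_4 = 4.5; q_4 = 6.75; a_5 = 9.5; b_5 = 5.25; c_5 = 10.75; a_6 = 16; b_6 = 8.25; c_6 = 16.25; a_7 = 4.75; b_7 = 14.25; c_7 = 14.25; t_7 = 4.25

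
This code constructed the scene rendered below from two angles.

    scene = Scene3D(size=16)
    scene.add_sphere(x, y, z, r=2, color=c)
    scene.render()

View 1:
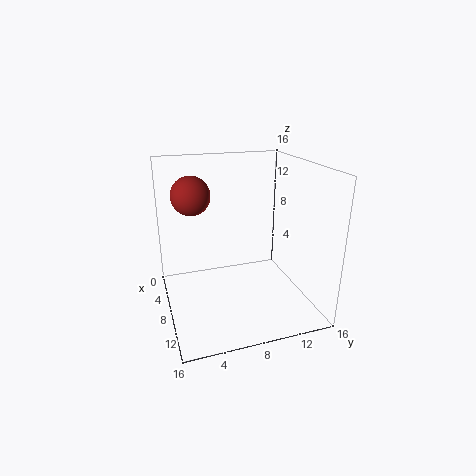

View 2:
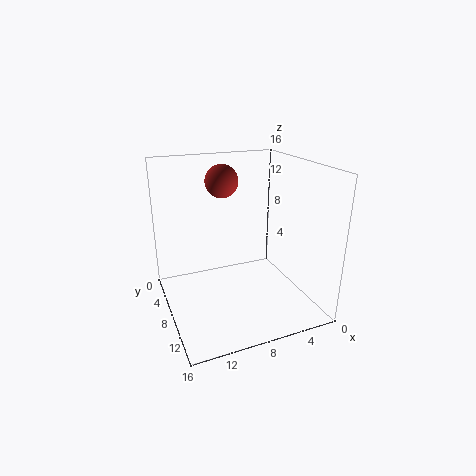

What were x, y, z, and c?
x = 8
y = 3
z = 13.25
c = 'brown'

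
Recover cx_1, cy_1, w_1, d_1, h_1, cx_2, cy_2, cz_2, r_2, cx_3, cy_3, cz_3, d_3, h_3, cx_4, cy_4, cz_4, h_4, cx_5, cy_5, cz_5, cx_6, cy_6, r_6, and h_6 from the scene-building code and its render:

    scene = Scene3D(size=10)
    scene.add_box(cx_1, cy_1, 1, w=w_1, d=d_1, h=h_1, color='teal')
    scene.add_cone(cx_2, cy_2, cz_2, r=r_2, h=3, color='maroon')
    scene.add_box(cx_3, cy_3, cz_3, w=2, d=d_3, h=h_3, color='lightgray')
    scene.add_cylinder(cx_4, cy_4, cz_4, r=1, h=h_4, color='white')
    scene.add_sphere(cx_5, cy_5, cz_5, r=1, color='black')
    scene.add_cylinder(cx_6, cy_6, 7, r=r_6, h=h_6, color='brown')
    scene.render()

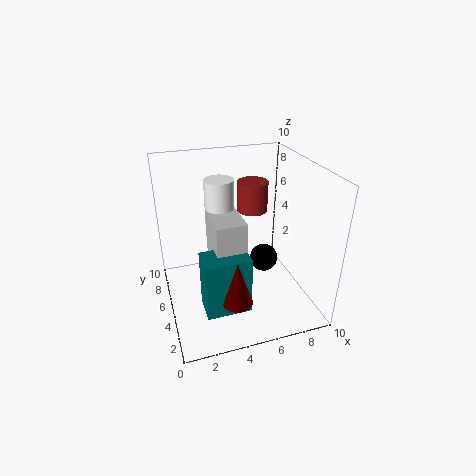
cx_1 = 2; cy_1 = 2; w_1 = 3; d_1 = 2; h_1 = 4; cx_2 = 4; cy_2 = 2; cz_2 = 2; r_2 = 1; cx_3 = 3; cy_3 = 3; cz_3 = 4; d_3 = 3; h_3 = 3; cx_4 = 4; cy_4 = 6; cz_4 = 5; h_4 = 4; cx_5 = 7; cy_5 = 5; cz_5 = 3; cx_6 = 6; cy_6 = 5; r_6 = 1; h_6 = 2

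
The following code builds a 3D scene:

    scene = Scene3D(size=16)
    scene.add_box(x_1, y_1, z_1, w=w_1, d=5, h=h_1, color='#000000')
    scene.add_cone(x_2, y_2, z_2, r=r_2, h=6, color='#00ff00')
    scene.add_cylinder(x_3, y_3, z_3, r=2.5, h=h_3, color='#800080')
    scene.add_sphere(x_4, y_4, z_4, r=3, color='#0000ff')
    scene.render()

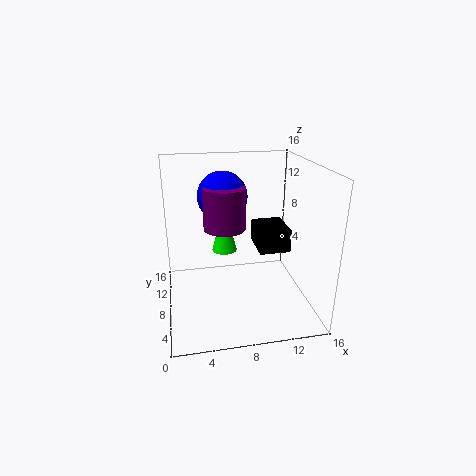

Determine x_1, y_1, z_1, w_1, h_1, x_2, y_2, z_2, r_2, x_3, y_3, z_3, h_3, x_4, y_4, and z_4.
x_1 = 11.5; y_1 = 11; z_1 = 4; w_1 = 4; h_1 = 3; x_2 = 7; y_2 = 11.5; z_2 = 5; r_2 = 1.5; x_3 = 7; y_3 = 11; z_3 = 8; h_3 = 5; x_4 = 7; y_4 = 12.5; z_4 = 11.5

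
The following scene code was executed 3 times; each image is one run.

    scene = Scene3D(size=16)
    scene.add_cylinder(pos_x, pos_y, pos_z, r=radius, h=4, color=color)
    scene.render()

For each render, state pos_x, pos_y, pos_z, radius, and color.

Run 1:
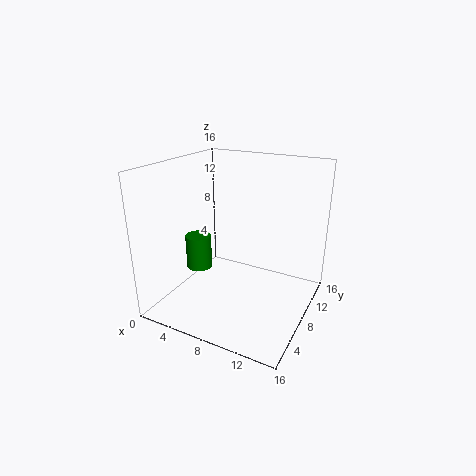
pos_x = 3, pos_y = 7.5, pos_z = 3.5, radius = 1.5, color = 'green'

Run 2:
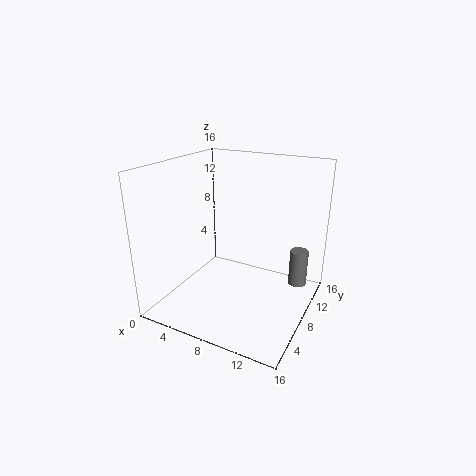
pos_x = 14.5, pos_y = 10, pos_z = 3, radius = 1, color = 'gray'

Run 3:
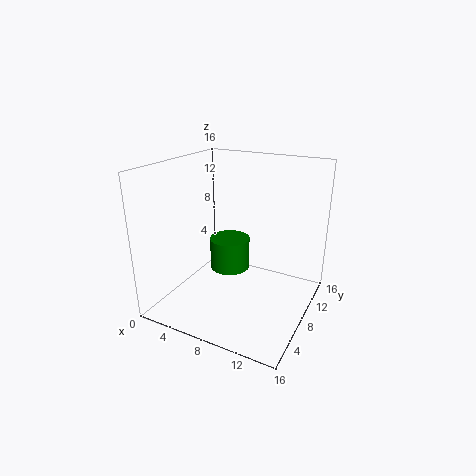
pos_x = 5, pos_y = 11.5, pos_z = 2, radius = 2.5, color = 'green'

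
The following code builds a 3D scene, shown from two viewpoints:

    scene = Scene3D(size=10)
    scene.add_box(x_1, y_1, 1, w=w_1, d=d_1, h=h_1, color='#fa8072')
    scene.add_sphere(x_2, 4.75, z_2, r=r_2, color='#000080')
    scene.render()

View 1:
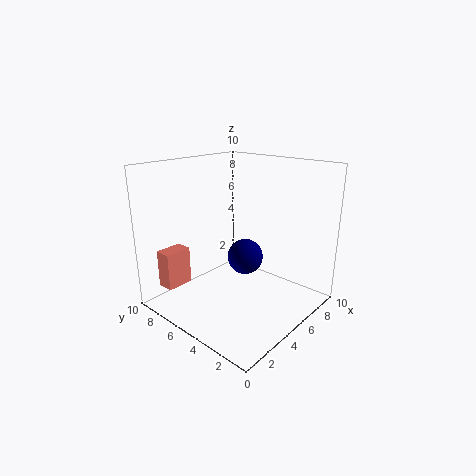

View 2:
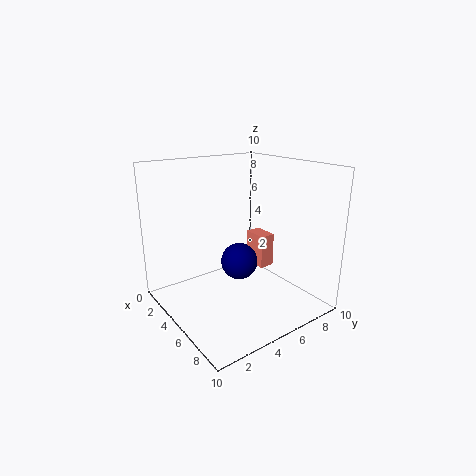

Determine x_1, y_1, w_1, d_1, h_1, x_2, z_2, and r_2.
x_1 = 1.5; y_1 = 8.5; w_1 = 2; d_1 = 1.25; h_1 = 2.75; x_2 = 5.5; z_2 = 3.5; r_2 = 1.25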